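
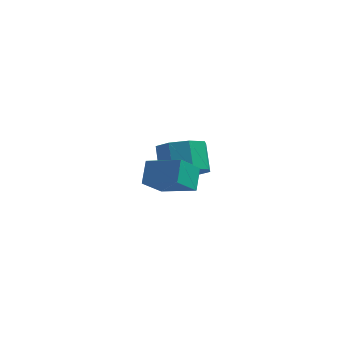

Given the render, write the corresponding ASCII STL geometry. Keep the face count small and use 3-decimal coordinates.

solid 
facet normal 0.240 -0.655 -0.716
outer loop
vertex 3.309 0.892 -0.536
vertex 2.844 1.545 -1.289
vertex 3.853 1.447 -0.861
endloop
endfacet
facet normal 0.725 -0.370 0.581
outer loop
vertex 3.309 0.892 -0.536
vertex 3.853 1.447 -0.861
vertex 2.961 1.842 0.502
endloop
endfacet
facet normal 0.725 -0.370 0.581
outer loop
vertex 2.961 1.842 0.502
vertex 3.853 1.447 -0.861
vertex 3.504 2.397 0.178
endloop
endfacet
facet normal -0.241 0.654 0.717
outer loop
vertex 2.961 1.842 0.502
vertex 3.504 2.397 0.178
vertex 2.496 2.495 -0.251
endloop
endfacet
facet normal 0.240 -0.655 -0.717
outer loop
vertex 3.853 1.447 -0.861
vertex 2.844 1.545 -1.289
vertex 3.805 2.06 -1.437
endloop
endfacet
facet normal 0.969 0.205 0.138
outer loop
vertex 3.853 1.447 -0.861
vertex 3.805 2.06 -1.437
vertex 3.504 2.397 0.178
endloop
endfacet
facet normal 0.969 0.204 0.138
outer loop
vertex 3.504 2.397 0.178
vertex 3.805 2.06 -1.437
vertex 3.457 3.009 -0.398
endloop
endfacet
facet normal -0.241 0.655 0.716
outer loop
vertex 3.504 2.397 0.178
vertex 3.457 3.009 -0.398
vertex 2.496 2.495 -0.251
endloop
endfacet
facet normal 0.241 -0.655 -0.717
outer loop
vertex 3.805 2.06 -1.437
vertex 2.844 1.545 -1.289
vertex 3.195 2.371 -1.926
endloop
endfacet
facet normal 0.645 0.659 -0.386
outer loop
vertex 3.805 2.06 -1.437
vertex 3.195 2.371 -1.926
vertex 3.457 3.009 -0.398
endloop
endfacet
facet normal 0.645 0.660 -0.386
outer loop
vertex 3.457 3.009 -0.398
vertex 3.195 2.371 -1.926
vertex 2.846 3.32 -0.887
endloop
endfacet
facet normal -0.240 0.655 0.717
outer loop
vertex 3.457 3.009 -0.398
vertex 2.846 3.32 -0.887
vertex 2.496 2.495 -0.251
endloop
endfacet
facet normal 0.241 -0.655 -0.716
outer loop
vertex 3.195 2.371 -1.926
vertex 2.844 1.545 -1.289
vertex 2.379 2.198 -2.042
endloop
endfacet
facet normal -0.057 0.728 -0.684
outer loop
vertex 3.195 2.371 -1.926
vertex 2.379 2.198 -2.042
vertex 2.846 3.32 -0.887
endloop
endfacet
facet normal -0.055 0.727 -0.684
outer loop
vertex 2.846 3.32 -0.887
vertex 2.379 2.198 -2.042
vertex 2.031 3.148 -1.004
endloop
endfacet
facet normal -0.241 0.655 0.717
outer loop
vertex 2.846 3.32 -0.887
vertex 2.031 3.148 -1.004
vertex 2.496 2.495 -0.251
endloop
endfacet
facet normal 0.241 -0.654 -0.717
outer loop
vertex 2.379 2.198 -2.042
vertex 2.844 1.545 -1.289
vertex 1.836 1.643 -1.718
endloop
endfacet
facet normal -0.725 0.370 -0.581
outer loop
vertex 2.379 2.198 -2.042
vertex 1.836 1.643 -1.718
vertex 2.031 3.148 -1.004
endloop
endfacet
facet normal -0.725 0.370 -0.582
outer loop
vertex 2.031 3.148 -1.004
vertex 1.836 1.643 -1.718
vertex 1.487 2.593 -0.679
endloop
endfacet
facet normal -0.240 0.655 0.716
outer loop
vertex 2.031 3.148 -1.004
vertex 1.487 2.593 -0.679
vertex 2.496 2.495 -0.251
endloop
endfacet
facet normal 0.241 -0.655 -0.716
outer loop
vertex 1.836 1.643 -1.718
vertex 2.844 1.545 -1.289
vertex 1.883 1.031 -1.142
endloop
endfacet
facet normal -0.969 -0.205 -0.138
outer loop
vertex 1.836 1.643 -1.718
vertex 1.883 1.031 -1.142
vertex 1.487 2.593 -0.679
endloop
endfacet
facet normal -0.969 -0.205 -0.137
outer loop
vertex 1.487 2.593 -0.679
vertex 1.883 1.031 -1.142
vertex 1.535 1.98 -0.103
endloop
endfacet
facet normal -0.240 0.655 0.717
outer loop
vertex 1.487 2.593 -0.679
vertex 1.535 1.98 -0.103
vertex 2.496 2.495 -0.251
endloop
endfacet
facet normal 0.240 -0.655 -0.717
outer loop
vertex 1.883 1.031 -1.142
vertex 2.844 1.545 -1.289
vertex 2.494 0.72 -0.653
endloop
endfacet
facet normal -0.645 -0.659 0.386
outer loop
vertex 1.883 1.031 -1.142
vertex 2.494 0.72 -0.653
vertex 1.535 1.98 -0.103
endloop
endfacet
facet normal -0.645 -0.659 0.386
outer loop
vertex 1.535 1.98 -0.103
vertex 2.494 0.72 -0.653
vertex 2.145 1.669 0.386
endloop
endfacet
facet normal -0.241 0.655 0.717
outer loop
vertex 1.535 1.98 -0.103
vertex 2.145 1.669 0.386
vertex 2.496 2.495 -0.251
endloop
endfacet
facet normal 0.241 -0.655 -0.717
outer loop
vertex 2.494 0.72 -0.653
vertex 2.844 1.545 -1.289
vertex 3.309 0.892 -0.536
endloop
endfacet
facet normal 0.055 -0.728 0.683
outer loop
vertex 2.494 0.72 -0.653
vertex 3.309 0.892 -0.536
vertex 2.145 1.669 0.386
endloop
endfacet
facet normal 0.057 -0.727 0.684
outer loop
vertex 2.145 1.669 0.386
vertex 3.309 0.892 -0.536
vertex 2.961 1.842 0.502
endloop
endfacet
facet normal -0.241 0.655 0.716
outer loop
vertex 2.145 1.669 0.386
vertex 2.961 1.842 0.502
vertex 2.496 2.495 -0.251
endloop
endfacet
facet normal -0.903 0.269 -0.335
outer loop
vertex 1.99 -2.103 1.751
vertex 2.583 -1.287 0.81
vertex 2.006 -2.954 1.024
endloop
endfacet
facet normal -0.430 -0.591 0.683
outer loop
vertex 3.477 -3.393 1.57
vertex 1.99 -2.103 1.751
vertex 2.006 -2.954 1.024
endloop
endfacet
facet normal -0.903 0.270 -0.335
outer loop
vertex 2.006 -2.954 1.024
vertex 2.583 -1.287 0.81
vertex 2.599 -2.138 0.082
endloop
endfacet
facet normal 0.014 -0.760 -0.650
outer loop
vertex 2.599 -2.138 0.082
vertex 3.477 -3.393 1.57
vertex 2.006 -2.954 1.024
endloop
endfacet
facet normal -0.014 0.760 0.650
outer loop
vertex 1.99 -2.103 1.751
vertex 4.054 -1.726 1.356
vertex 2.583 -1.287 0.81
endloop
endfacet
facet normal -0.430 -0.592 0.682
outer loop
vertex 3.461 -2.542 2.298
vertex 1.99 -2.103 1.751
vertex 3.477 -3.393 1.57
endloop
endfacet
facet normal -0.015 0.760 0.649
outer loop
vertex 3.461 -2.542 2.298
vertex 4.054 -1.726 1.356
vertex 1.99 -2.103 1.751
endloop
endfacet
facet normal 0.430 0.592 -0.682
outer loop
vertex 2.583 -1.287 0.81
vertex 4.054 -1.726 1.356
vertex 2.599 -2.138 0.082
endloop
endfacet
facet normal 0.015 -0.760 -0.650
outer loop
vertex 4.07 -2.577 0.629
vertex 3.477 -3.393 1.57
vertex 2.599 -2.138 0.082
endloop
endfacet
facet normal 0.430 0.591 -0.682
outer loop
vertex 2.599 -2.138 0.082
vertex 4.054 -1.726 1.356
vertex 4.07 -2.577 0.629
endloop
endfacet
facet normal 0.903 -0.270 0.335
outer loop
vertex 4.07 -2.577 0.629
vertex 3.461 -2.542 2.298
vertex 3.477 -3.393 1.57
endloop
endfacet
facet normal 0.903 -0.269 0.335
outer loop
vertex 4.054 -1.726 1.356
vertex 3.461 -2.542 2.298
vertex 4.07 -2.577 0.629
endloop
endfacet

endsolid


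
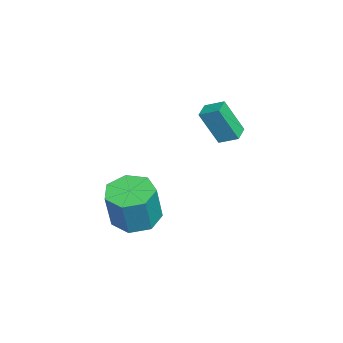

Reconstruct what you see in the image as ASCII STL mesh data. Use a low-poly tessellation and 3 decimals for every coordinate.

solid 
facet normal -0.292 0.091 -0.952
outer loop
vertex 1.779 -3.423 -2.801
vertex 0.844 -3.238 -2.496
vertex 1.587 -2.588 -2.662
endloop
endfacet
facet normal 0.931 0.257 -0.261
outer loop
vertex 1.779 -3.423 -2.801
vertex 1.587 -2.588 -2.662
vertex 2.31 -3.588 -1.068
endloop
endfacet
facet normal 0.931 0.257 -0.261
outer loop
vertex 2.31 -3.588 -1.068
vertex 1.587 -2.588 -2.662
vertex 2.118 -2.753 -0.929
endloop
endfacet
facet normal 0.292 -0.091 0.952
outer loop
vertex 2.31 -3.588 -1.068
vertex 2.118 -2.753 -0.929
vertex 1.376 -3.402 -0.764
endloop
endfacet
facet normal -0.292 0.090 -0.952
outer loop
vertex 1.587 -2.588 -2.662
vertex 0.844 -3.238 -2.496
vertex 0.836 -2.242 -2.399
endloop
endfacet
facet normal 0.407 0.913 -0.038
outer loop
vertex 1.587 -2.588 -2.662
vertex 0.836 -2.242 -2.399
vertex 2.118 -2.753 -0.929
endloop
endfacet
facet normal 0.407 0.913 -0.038
outer loop
vertex 2.118 -2.753 -0.929
vertex 0.836 -2.242 -2.399
vertex 1.367 -2.407 -0.666
endloop
endfacet
facet normal 0.291 -0.091 0.952
outer loop
vertex 2.118 -2.753 -0.929
vertex 1.367 -2.407 -0.666
vertex 1.376 -3.402 -0.764
endloop
endfacet
facet normal -0.292 0.090 -0.952
outer loop
vertex 0.836 -2.242 -2.399
vertex 0.844 -3.238 -2.496
vertex 0.091 -2.646 -2.209
endloop
endfacet
facet normal -0.423 0.881 0.213
outer loop
vertex 0.836 -2.242 -2.399
vertex 0.091 -2.646 -2.209
vertex 1.367 -2.407 -0.666
endloop
endfacet
facet normal -0.423 0.881 0.213
outer loop
vertex 1.367 -2.407 -0.666
vertex 0.091 -2.646 -2.209
vertex 0.622 -2.811 -0.476
endloop
endfacet
facet normal 0.292 -0.091 0.952
outer loop
vertex 1.367 -2.407 -0.666
vertex 0.622 -2.811 -0.476
vertex 1.376 -3.402 -0.764
endloop
endfacet
facet normal -0.291 0.091 -0.952
outer loop
vertex 0.091 -2.646 -2.209
vertex 0.844 -3.238 -2.496
vertex -0.086 -3.495 -2.236
endloop
endfacet
facet normal -0.935 0.185 0.304
outer loop
vertex 0.091 -2.646 -2.209
vertex -0.086 -3.495 -2.236
vertex 0.622 -2.811 -0.476
endloop
endfacet
facet normal -0.935 0.185 0.304
outer loop
vertex 0.622 -2.811 -0.476
vertex -0.086 -3.495 -2.236
vertex 0.445 -3.66 -0.503
endloop
endfacet
facet normal 0.292 -0.091 0.952
outer loop
vertex 0.622 -2.811 -0.476
vertex 0.445 -3.66 -0.503
vertex 1.376 -3.402 -0.764
endloop
endfacet
facet normal -0.291 0.091 -0.952
outer loop
vertex -0.086 -3.495 -2.236
vertex 0.844 -3.238 -2.496
vertex 0.437 -4.15 -2.459
endloop
endfacet
facet normal -0.742 -0.649 0.166
outer loop
vertex -0.086 -3.495 -2.236
vertex 0.437 -4.15 -2.459
vertex 0.445 -3.66 -0.503
endloop
endfacet
facet normal -0.742 -0.650 0.166
outer loop
vertex 0.445 -3.66 -0.503
vertex 0.437 -4.15 -2.459
vertex 0.969 -4.315 -0.726
endloop
endfacet
facet normal 0.292 -0.091 0.952
outer loop
vertex 0.445 -3.66 -0.503
vertex 0.969 -4.315 -0.726
vertex 1.376 -3.402 -0.764
endloop
endfacet
facet normal -0.291 0.091 -0.952
outer loop
vertex 0.437 -4.15 -2.459
vertex 0.844 -3.238 -2.496
vertex 1.267 -4.118 -2.71
endloop
endfacet
facet normal 0.009 -0.995 -0.097
outer loop
vertex 0.437 -4.15 -2.459
vertex 1.267 -4.118 -2.71
vertex 0.969 -4.315 -0.726
endloop
endfacet
facet normal 0.009 -0.995 -0.097
outer loop
vertex 0.969 -4.315 -0.726
vertex 1.267 -4.118 -2.71
vertex 1.799 -4.283 -0.977
endloop
endfacet
facet normal 0.291 -0.090 0.952
outer loop
vertex 0.969 -4.315 -0.726
vertex 1.799 -4.283 -0.977
vertex 1.376 -3.402 -0.764
endloop
endfacet
facet normal -0.293 0.091 -0.952
outer loop
vertex 1.267 -4.118 -2.71
vertex 0.844 -3.238 -2.496
vertex 1.779 -3.423 -2.801
endloop
endfacet
facet normal 0.753 -0.592 -0.287
outer loop
vertex 1.267 -4.118 -2.71
vertex 1.779 -3.423 -2.801
vertex 1.799 -4.283 -0.977
endloop
endfacet
facet normal 0.753 -0.592 -0.287
outer loop
vertex 1.799 -4.283 -0.977
vertex 1.779 -3.423 -2.801
vertex 2.31 -3.588 -1.068
endloop
endfacet
facet normal 0.292 -0.090 0.952
outer loop
vertex 1.799 -4.283 -0.977
vertex 2.31 -3.588 -1.068
vertex 1.376 -3.402 -0.764
endloop
endfacet
facet normal -0.968 0.218 0.126
outer loop
vertex -4.031 -1.044 0.866
vertex -3.8 -0.249 1.266
vertex -4.055 -0.256 -0.686
endloop
endfacet
facet normal -0.251 -0.865 -0.435
outer loop
vertex -3.28 -0.431 -0.786
vertex -4.031 -1.044 0.866
vertex -4.055 -0.256 -0.686
endloop
endfacet
facet normal -0.968 0.219 0.126
outer loop
vertex -4.055 -0.256 -0.686
vertex -3.8 -0.249 1.266
vertex -3.823 0.539 -0.285
endloop
endfacet
facet normal -0.013 0.453 -0.891
outer loop
vertex -3.823 0.539 -0.285
vertex -3.28 -0.431 -0.786
vertex -4.055 -0.256 -0.686
endloop
endfacet
facet normal 0.013 -0.452 0.892
outer loop
vertex -4.031 -1.044 0.866
vertex -3.025 -0.424 1.166
vertex -3.8 -0.249 1.266
endloop
endfacet
facet normal -0.252 -0.864 -0.435
outer loop
vertex -3.257 -1.219 0.765
vertex -4.031 -1.044 0.866
vertex -3.28 -0.431 -0.786
endloop
endfacet
facet normal 0.014 -0.454 0.891
outer loop
vertex -3.257 -1.219 0.765
vertex -3.025 -0.424 1.166
vertex -4.031 -1.044 0.866
endloop
endfacet
facet normal 0.251 0.864 0.435
outer loop
vertex -3.8 -0.249 1.266
vertex -3.025 -0.424 1.166
vertex -3.823 0.539 -0.285
endloop
endfacet
facet normal -0.014 0.453 -0.892
outer loop
vertex -3.049 0.364 -0.386
vertex -3.28 -0.431 -0.786
vertex -3.823 0.539 -0.285
endloop
endfacet
facet normal 0.252 0.864 0.435
outer loop
vertex -3.823 0.539 -0.285
vertex -3.025 -0.424 1.166
vertex -3.049 0.364 -0.386
endloop
endfacet
facet normal 0.968 -0.218 -0.125
outer loop
vertex -3.049 0.364 -0.386
vertex -3.257 -1.219 0.765
vertex -3.28 -0.431 -0.786
endloop
endfacet
facet normal 0.968 -0.219 -0.126
outer loop
vertex -3.025 -0.424 1.166
vertex -3.257 -1.219 0.765
vertex -3.049 0.364 -0.386
endloop
endfacet

endsolid


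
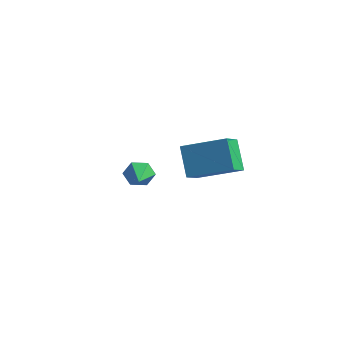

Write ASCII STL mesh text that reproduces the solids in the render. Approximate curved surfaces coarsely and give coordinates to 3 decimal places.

solid 
facet normal -0.851 -0.389 -0.354
outer loop
vertex 0.025 -4.418 1.709
vertex -0.117 -3.635 1.19
vertex 0.63 -4.912 0.797
endloop
endfacet
facet normal 0.150 -0.824 0.546
outer loop
vertex 1.957 -4.305 1.35
vertex 0.025 -4.418 1.709
vertex 0.63 -4.912 0.797
endloop
endfacet
facet normal -0.851 -0.388 -0.355
outer loop
vertex 0.63 -4.912 0.797
vertex -0.117 -3.635 1.19
vertex 0.488 -4.128 0.279
endloop
endfacet
facet normal 0.504 -0.411 -0.760
outer loop
vertex 0.488 -4.128 0.279
vertex 1.957 -4.305 1.35
vertex 0.63 -4.912 0.797
endloop
endfacet
facet normal -0.505 0.412 0.759
outer loop
vertex 0.025 -4.418 1.709
vertex 1.21 -3.028 1.743
vertex -0.117 -3.635 1.19
endloop
endfacet
facet normal 0.150 -0.825 0.546
outer loop
vertex 1.352 -3.812 2.261
vertex 0.025 -4.418 1.709
vertex 1.957 -4.305 1.35
endloop
endfacet
facet normal -0.504 0.411 0.760
outer loop
vertex 1.352 -3.812 2.261
vertex 1.21 -3.028 1.743
vertex 0.025 -4.418 1.709
endloop
endfacet
facet normal -0.150 0.825 -0.546
outer loop
vertex -0.117 -3.635 1.19
vertex 1.21 -3.028 1.743
vertex 0.488 -4.128 0.279
endloop
endfacet
facet normal 0.504 -0.412 -0.759
outer loop
vertex 1.815 -3.522 0.831
vertex 1.957 -4.305 1.35
vertex 0.488 -4.128 0.279
endloop
endfacet
facet normal -0.149 0.824 -0.546
outer loop
vertex 0.488 -4.128 0.279
vertex 1.21 -3.028 1.743
vertex 1.815 -3.522 0.831
endloop
endfacet
facet normal 0.850 0.389 0.354
outer loop
vertex 1.815 -3.522 0.831
vertex 1.352 -3.812 2.261
vertex 1.957 -4.305 1.35
endloop
endfacet
facet normal 0.851 0.388 0.354
outer loop
vertex 1.21 -3.028 1.743
vertex 1.352 -3.812 2.261
vertex 1.815 -3.522 0.831
endloop
endfacet
facet normal -0.576 0.769 -0.277
outer loop
vertex -2.64 -2.605 -2.201
vertex -2.923 -2.648 -1.732
vertex -2.479 -2.324 -1.756
endloop
endfacet
facet normal 0.936 0.022 -0.352
outer loop
vertex -2.64 -2.605 -2.201
vertex -2.479 -2.324 -1.756
vertex -2.337 -3.432 -1.448
endloop
endfacet
facet normal -0.576 0.769 -0.278
outer loop
vertex -2.479 -2.324 -1.756
vertex -2.923 -2.648 -1.732
vertex -2.763 -2.367 -1.287
endloop
endfacet
facet normal 0.818 0.249 0.518
outer loop
vertex -2.479 -2.324 -1.756
vertex -2.763 -2.367 -1.287
vertex -2.337 -3.432 -1.448
endloop
endfacet
facet normal -0.575 0.769 -0.279
outer loop
vertex -2.763 -2.367 -1.287
vertex -2.923 -2.648 -1.732
vertex -3.207 -2.69 -1.262
endloop
endfacet
facet normal 0.127 -0.098 0.987
outer loop
vertex -2.763 -2.367 -1.287
vertex -3.207 -2.69 -1.262
vertex -2.337 -3.432 -1.448
endloop
endfacet
facet normal -0.574 0.770 -0.278
outer loop
vertex -3.207 -2.69 -1.262
vertex -2.923 -2.648 -1.732
vertex -3.368 -2.971 -1.707
endloop
endfacet
facet normal -0.449 -0.673 0.588
outer loop
vertex -3.207 -2.69 -1.262
vertex -3.368 -2.971 -1.707
vertex -2.337 -3.432 -1.448
endloop
endfacet
facet normal -0.575 0.770 -0.277
outer loop
vertex -3.368 -2.971 -1.707
vertex -2.923 -2.648 -1.732
vertex -3.084 -2.928 -2.177
endloop
endfacet
facet normal -0.331 -0.900 -0.283
outer loop
vertex -3.368 -2.971 -1.707
vertex -3.084 -2.928 -2.177
vertex -2.337 -3.432 -1.448
endloop
endfacet
facet normal -0.575 0.770 -0.276
outer loop
vertex -3.084 -2.928 -2.177
vertex -2.923 -2.648 -1.732
vertex -2.64 -2.605 -2.201
endloop
endfacet
facet normal 0.361 -0.552 -0.752
outer loop
vertex -3.084 -2.928 -2.177
vertex -2.64 -2.605 -2.201
vertex -2.337 -3.432 -1.448
endloop
endfacet

endsolid


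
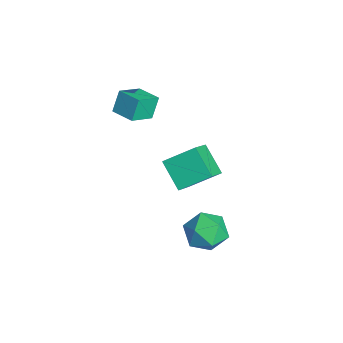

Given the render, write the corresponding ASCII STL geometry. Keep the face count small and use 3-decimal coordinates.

solid 
facet normal -0.832 -0.550 -0.081
outer loop
vertex -3.106 0.377 4.325
vertex -3.802 1.531 3.643
vertex -2.703 -0.062 3.169
endloop
endfacet
facet normal 0.461 -0.764 0.451
outer loop
vertex -1.598 0.669 3.277
vertex -3.106 0.377 4.325
vertex -2.703 -0.062 3.169
endloop
endfacet
facet normal -0.831 -0.550 -0.080
outer loop
vertex -2.703 -0.062 3.169
vertex -3.802 1.531 3.643
vertex -3.4 1.092 2.488
endloop
endfacet
facet normal 0.310 -0.337 -0.889
outer loop
vertex -3.4 1.092 2.488
vertex -1.598 0.669 3.277
vertex -2.703 -0.062 3.169
endloop
endfacet
facet normal -0.310 0.338 0.889
outer loop
vertex -3.106 0.377 4.325
vertex -2.697 2.262 3.751
vertex -3.802 1.531 3.643
endloop
endfacet
facet normal 0.461 -0.764 0.451
outer loop
vertex -2.0 1.108 4.432
vertex -3.106 0.377 4.325
vertex -1.598 0.669 3.277
endloop
endfacet
facet normal -0.309 0.338 0.889
outer loop
vertex -2.0 1.108 4.432
vertex -2.697 2.262 3.751
vertex -3.106 0.377 4.325
endloop
endfacet
facet normal -0.461 0.764 -0.451
outer loop
vertex -3.802 1.531 3.643
vertex -2.697 2.262 3.751
vertex -3.4 1.092 2.488
endloop
endfacet
facet normal 0.310 -0.338 -0.889
outer loop
vertex -2.294 1.823 2.595
vertex -1.598 0.669 3.277
vertex -3.4 1.092 2.488
endloop
endfacet
facet normal -0.461 0.764 -0.451
outer loop
vertex -3.4 1.092 2.488
vertex -2.697 2.262 3.751
vertex -2.294 1.823 2.595
endloop
endfacet
facet normal 0.832 0.549 0.081
outer loop
vertex -2.294 1.823 2.595
vertex -2.0 1.108 4.432
vertex -1.598 0.669 3.277
endloop
endfacet
facet normal 0.831 0.550 0.081
outer loop
vertex -2.697 2.262 3.751
vertex -2.0 1.108 4.432
vertex -2.294 1.823 2.595
endloop
endfacet
facet normal 0.160 0.897 0.412
outer loop
vertex 3.659 4.258 -1.703
vertex 2.617 4.165 -1.096
vertex 3.643 3.756 -0.603
endloop
endfacet
facet normal 0.778 0.568 0.270
outer loop
vertex 3.659 4.258 -1.703
vertex 3.643 3.756 -0.603
vertex 4.309 3.263 -1.483
endloop
endfacet
facet normal 0.797 0.426 -0.429
outer loop
vertex 3.659 4.258 -1.703
vertex 4.309 3.263 -1.483
vertex 3.696 3.367 -2.519
endloop
endfacet
facet normal 0.191 0.667 -0.720
outer loop
vertex 3.659 4.258 -1.703
vertex 3.696 3.367 -2.519
vertex 2.65 3.925 -2.28
endloop
endfacet
facet normal -0.202 0.959 -0.200
outer loop
vertex 3.659 4.258 -1.703
vertex 2.65 3.925 -2.28
vertex 2.617 4.165 -1.096
endloop
endfacet
facet normal 0.782 -0.053 0.621
outer loop
vertex 4.309 3.263 -1.483
vertex 3.643 3.756 -0.603
vertex 3.67 2.555 -0.74
endloop
endfacet
facet normal -0.217 0.479 0.850
outer loop
vertex 3.643 3.756 -0.603
vertex 2.617 4.165 -1.096
vertex 2.624 3.113 -0.501
endloop
endfacet
facet normal -0.804 0.579 -0.140
outer loop
vertex 2.617 4.165 -1.096
vertex 2.65 3.925 -2.28
vertex 2.011 3.217 -1.537
endloop
endfacet
facet normal -0.166 0.108 -0.980
outer loop
vertex 2.65 3.925 -2.28
vertex 3.696 3.367 -2.519
vertex 2.677 2.724 -2.417
endloop
endfacet
facet normal 0.813 -0.283 -0.509
outer loop
vertex 3.696 3.367 -2.519
vertex 4.309 3.263 -1.483
vertex 3.703 2.315 -1.924
endloop
endfacet
facet normal -0.191 -0.667 0.720
outer loop
vertex 2.661 2.222 -1.317
vertex 3.67 2.555 -0.74
vertex 2.624 3.113 -0.501
endloop
endfacet
facet normal -0.797 -0.426 0.429
outer loop
vertex 2.661 2.222 -1.317
vertex 2.624 3.113 -0.501
vertex 2.011 3.217 -1.537
endloop
endfacet
facet normal -0.778 -0.568 -0.270
outer loop
vertex 2.661 2.222 -1.317
vertex 2.011 3.217 -1.537
vertex 2.677 2.724 -2.417
endloop
endfacet
facet normal -0.160 -0.897 -0.412
outer loop
vertex 2.661 2.222 -1.317
vertex 2.677 2.724 -2.417
vertex 3.703 2.315 -1.924
endloop
endfacet
facet normal 0.202 -0.959 0.200
outer loop
vertex 2.661 2.222 -1.317
vertex 3.703 2.315 -1.924
vertex 3.67 2.555 -0.74
endloop
endfacet
facet normal 0.166 -0.108 0.980
outer loop
vertex 2.624 3.113 -0.501
vertex 3.67 2.555 -0.74
vertex 3.643 3.756 -0.603
endloop
endfacet
facet normal -0.813 0.283 0.509
outer loop
vertex 2.011 3.217 -1.537
vertex 2.624 3.113 -0.501
vertex 2.617 4.165 -1.096
endloop
endfacet
facet normal -0.782 0.053 -0.621
outer loop
vertex 2.677 2.724 -2.417
vertex 2.011 3.217 -1.537
vertex 2.65 3.925 -2.28
endloop
endfacet
facet normal 0.217 -0.479 -0.850
outer loop
vertex 3.703 2.315 -1.924
vertex 2.677 2.724 -2.417
vertex 3.696 3.367 -2.519
endloop
endfacet
facet normal 0.804 -0.579 0.140
outer loop
vertex 3.67 2.555 -0.74
vertex 3.703 2.315 -1.924
vertex 4.309 3.263 -1.483
endloop
endfacet
facet normal -0.740 -0.272 0.615
outer loop
vertex -0.892 2.012 0.38
vertex -0.684 3.624 1.344
vertex -2.118 2.835 -0.733
endloop
endfacet
facet normal -0.110 -0.853 -0.510
outer loop
vertex -0.756 3.336 -1.864
vertex -0.892 2.012 0.38
vertex -2.118 2.835 -0.733
endloop
endfacet
facet normal -0.740 -0.272 0.615
outer loop
vertex -2.118 2.835 -0.733
vertex -0.684 3.624 1.344
vertex -1.911 4.448 0.231
endloop
endfacet
facet normal -0.663 0.445 -0.602
outer loop
vertex -1.911 4.448 0.231
vertex -0.756 3.336 -1.864
vertex -2.118 2.835 -0.733
endloop
endfacet
facet normal 0.663 -0.445 0.601
outer loop
vertex -0.892 2.012 0.38
vertex 0.678 4.125 0.213
vertex -0.684 3.624 1.344
endloop
endfacet
facet normal -0.110 -0.853 -0.510
outer loop
vertex 0.471 2.512 -0.751
vertex -0.892 2.012 0.38
vertex -0.756 3.336 -1.864
endloop
endfacet
facet normal 0.663 -0.445 0.602
outer loop
vertex 0.471 2.512 -0.751
vertex 0.678 4.125 0.213
vertex -0.892 2.012 0.38
endloop
endfacet
facet normal 0.110 0.853 0.510
outer loop
vertex -0.684 3.624 1.344
vertex 0.678 4.125 0.213
vertex -1.911 4.448 0.231
endloop
endfacet
facet normal -0.663 0.445 -0.602
outer loop
vertex -0.548 4.948 -0.9
vertex -0.756 3.336 -1.864
vertex -1.911 4.448 0.231
endloop
endfacet
facet normal 0.110 0.853 0.510
outer loop
vertex -1.911 4.448 0.231
vertex 0.678 4.125 0.213
vertex -0.548 4.948 -0.9
endloop
endfacet
facet normal 0.740 0.272 -0.615
outer loop
vertex -0.548 4.948 -0.9
vertex 0.471 2.512 -0.751
vertex -0.756 3.336 -1.864
endloop
endfacet
facet normal 0.741 0.272 -0.614
outer loop
vertex 0.678 4.125 0.213
vertex 0.471 2.512 -0.751
vertex -0.548 4.948 -0.9
endloop
endfacet

endsolid


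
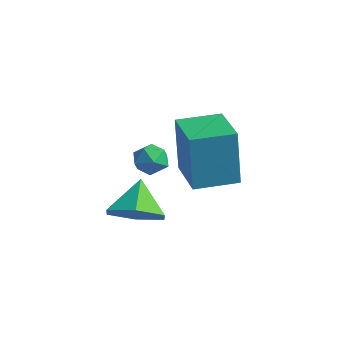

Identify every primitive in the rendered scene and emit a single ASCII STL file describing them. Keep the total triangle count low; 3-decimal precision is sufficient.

solid 
facet normal -0.521 -0.853 -0.026
outer loop
vertex 1.215 0.193 2.488
vertex -0.307 1.13 2.276
vertex 1.459 0.108 0.364
endloop
endfacet
facet normal 0.846 -0.520 0.118
outer loop
vertex 2.267 1.43 0.404
vertex 1.215 0.193 2.488
vertex 1.459 0.108 0.364
endloop
endfacet
facet normal -0.521 -0.853 -0.026
outer loop
vertex 1.459 0.108 0.364
vertex -0.307 1.13 2.276
vertex -0.063 1.045 0.152
endloop
endfacet
facet normal 0.114 -0.040 -0.993
outer loop
vertex -0.063 1.045 0.152
vertex 2.267 1.43 0.404
vertex 1.459 0.108 0.364
endloop
endfacet
facet normal -0.114 0.040 0.993
outer loop
vertex 1.215 0.193 2.488
vertex 0.501 2.452 2.316
vertex -0.307 1.13 2.276
endloop
endfacet
facet normal 0.846 -0.520 0.118
outer loop
vertex 2.023 1.515 2.528
vertex 1.215 0.193 2.488
vertex 2.267 1.43 0.404
endloop
endfacet
facet normal -0.114 0.040 0.993
outer loop
vertex 2.023 1.515 2.528
vertex 0.501 2.452 2.316
vertex 1.215 0.193 2.488
endloop
endfacet
facet normal -0.846 0.520 -0.118
outer loop
vertex -0.307 1.13 2.276
vertex 0.501 2.452 2.316
vertex -0.063 1.045 0.152
endloop
endfacet
facet normal 0.114 -0.040 -0.993
outer loop
vertex 0.745 2.367 0.192
vertex 2.267 1.43 0.404
vertex -0.063 1.045 0.152
endloop
endfacet
facet normal -0.846 0.520 -0.118
outer loop
vertex -0.063 1.045 0.152
vertex 0.501 2.452 2.316
vertex 0.745 2.367 0.192
endloop
endfacet
facet normal 0.521 0.853 0.026
outer loop
vertex 0.745 2.367 0.192
vertex 2.023 1.515 2.528
vertex 2.267 1.43 0.404
endloop
endfacet
facet normal 0.521 0.853 0.026
outer loop
vertex 0.501 2.452 2.316
vertex 2.023 1.515 2.528
vertex 0.745 2.367 0.192
endloop
endfacet
facet normal 0.424 -0.595 -0.683
outer loop
vertex 1.482 -2.419 0.742
vertex 0.974 -1.924 -0.005
vertex 1.906 -1.597 0.289
endloop
endfacet
facet normal 0.451 0.241 0.860
outer loop
vertex 1.482 -2.419 0.742
vertex 1.906 -1.597 0.289
vertex 0.386 -1.096 0.945
endloop
endfacet
facet normal 0.424 -0.595 -0.683
outer loop
vertex 1.906 -1.597 0.289
vertex 0.974 -1.924 -0.005
vertex 1.398 -1.102 -0.458
endloop
endfacet
facet normal 0.411 0.863 0.293
outer loop
vertex 1.906 -1.597 0.289
vertex 1.398 -1.102 -0.458
vertex 0.386 -1.096 0.945
endloop
endfacet
facet normal 0.423 -0.595 -0.684
outer loop
vertex 1.398 -1.102 -0.458
vertex 0.974 -1.924 -0.005
vertex 0.466 -1.428 -0.751
endloop
endfacet
facet normal -0.268 0.943 -0.197
outer loop
vertex 1.398 -1.102 -0.458
vertex 0.466 -1.428 -0.751
vertex 0.386 -1.096 0.945
endloop
endfacet
facet normal 0.423 -0.595 -0.684
outer loop
vertex 0.466 -1.428 -0.751
vertex 0.974 -1.924 -0.005
vertex 0.042 -2.25 -0.298
endloop
endfacet
facet normal -0.908 0.401 -0.121
outer loop
vertex 0.466 -1.428 -0.751
vertex 0.042 -2.25 -0.298
vertex 0.386 -1.096 0.945
endloop
endfacet
facet normal 0.423 -0.595 -0.683
outer loop
vertex 0.042 -2.25 -0.298
vertex 0.974 -1.924 -0.005
vertex 0.55 -2.746 0.449
endloop
endfacet
facet normal -0.868 -0.220 0.445
outer loop
vertex 0.042 -2.25 -0.298
vertex 0.55 -2.746 0.449
vertex 0.386 -1.096 0.945
endloop
endfacet
facet normal 0.424 -0.595 -0.683
outer loop
vertex 0.55 -2.746 0.449
vertex 0.974 -1.924 -0.005
vertex 1.482 -2.419 0.742
endloop
endfacet
facet normal -0.189 -0.300 0.935
outer loop
vertex 0.55 -2.746 0.449
vertex 1.482 -2.419 0.742
vertex 0.386 -1.096 0.945
endloop
endfacet
facet normal -0.070 0.284 0.956
outer loop
vertex 1.277 -1.507 3.191
vertex 1.495 -2.07 3.374
vertex 1.898 -1.597 3.263
endloop
endfacet
facet normal 0.060 0.844 0.534
outer loop
vertex 1.277 -1.507 3.191
vertex 1.898 -1.597 3.263
vertex 1.681 -1.269 2.769
endloop
endfacet
facet normal -0.466 0.883 0.052
outer loop
vertex 1.277 -1.507 3.191
vertex 1.681 -1.269 2.769
vertex 1.146 -1.54 2.575
endloop
endfacet
facet normal -0.921 0.348 0.177
outer loop
vertex 1.277 -1.507 3.191
vertex 1.146 -1.54 2.575
vertex 1.031 -2.035 2.949
endloop
endfacet
facet normal -0.676 -0.022 0.736
outer loop
vertex 1.277 -1.507 3.191
vertex 1.031 -2.035 2.949
vertex 1.495 -2.07 3.374
endloop
endfacet
facet normal 0.670 0.719 0.183
outer loop
vertex 1.681 -1.269 2.769
vertex 1.898 -1.597 3.263
vertex 2.149 -1.685 2.691
endloop
endfacet
facet normal 0.459 -0.188 0.868
outer loop
vertex 1.898 -1.597 3.263
vertex 1.495 -2.07 3.374
vertex 2.034 -2.18 3.065
endloop
endfacet
facet normal -0.521 -0.682 0.513
outer loop
vertex 1.495 -2.07 3.374
vertex 1.031 -2.035 2.949
vertex 1.499 -2.451 2.871
endloop
endfacet
facet normal -0.917 -0.082 -0.390
outer loop
vertex 1.031 -2.035 2.949
vertex 1.146 -1.54 2.575
vertex 1.282 -2.123 2.377
endloop
endfacet
facet normal -0.181 0.783 -0.595
outer loop
vertex 1.146 -1.54 2.575
vertex 1.681 -1.269 2.769
vertex 1.685 -1.65 2.266
endloop
endfacet
facet normal 0.921 -0.348 -0.177
outer loop
vertex 1.903 -2.213 2.449
vertex 2.149 -1.685 2.691
vertex 2.034 -2.18 3.065
endloop
endfacet
facet normal 0.466 -0.883 -0.052
outer loop
vertex 1.903 -2.213 2.449
vertex 2.034 -2.18 3.065
vertex 1.499 -2.451 2.871
endloop
endfacet
facet normal -0.060 -0.844 -0.534
outer loop
vertex 1.903 -2.213 2.449
vertex 1.499 -2.451 2.871
vertex 1.282 -2.123 2.377
endloop
endfacet
facet normal 0.070 -0.284 -0.956
outer loop
vertex 1.903 -2.213 2.449
vertex 1.282 -2.123 2.377
vertex 1.685 -1.65 2.266
endloop
endfacet
facet normal 0.676 0.022 -0.736
outer loop
vertex 1.903 -2.213 2.449
vertex 1.685 -1.65 2.266
vertex 2.149 -1.685 2.691
endloop
endfacet
facet normal 0.917 0.082 0.390
outer loop
vertex 2.034 -2.18 3.065
vertex 2.149 -1.685 2.691
vertex 1.898 -1.597 3.263
endloop
endfacet
facet normal 0.181 -0.783 0.595
outer loop
vertex 1.499 -2.451 2.871
vertex 2.034 -2.18 3.065
vertex 1.495 -2.07 3.374
endloop
endfacet
facet normal -0.670 -0.719 -0.183
outer loop
vertex 1.282 -2.123 2.377
vertex 1.499 -2.451 2.871
vertex 1.031 -2.035 2.949
endloop
endfacet
facet normal -0.459 0.188 -0.868
outer loop
vertex 1.685 -1.65 2.266
vertex 1.282 -2.123 2.377
vertex 1.146 -1.54 2.575
endloop
endfacet
facet normal 0.521 0.682 -0.513
outer loop
vertex 2.149 -1.685 2.691
vertex 1.685 -1.65 2.266
vertex 1.681 -1.269 2.769
endloop
endfacet

endsolid


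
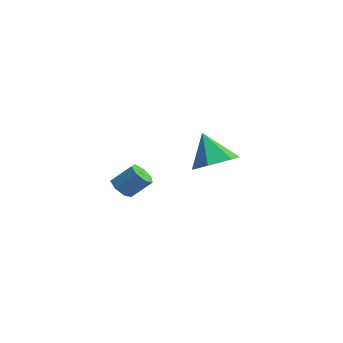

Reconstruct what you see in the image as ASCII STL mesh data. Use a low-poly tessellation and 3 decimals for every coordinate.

solid 
facet normal -0.428 -0.578 -0.695
outer loop
vertex 3.744 -3.528 1.154
vertex 3.414 -3.062 0.97
vertex 3.956 -3.235 0.78
endloop
endfacet
facet normal 0.806 -0.591 -0.006
outer loop
vertex 3.744 -3.528 1.154
vertex 3.956 -3.235 0.78
vertex 4.236 -2.865 1.953
endloop
endfacet
facet normal 0.807 -0.590 -0.006
outer loop
vertex 4.236 -2.865 1.953
vertex 3.956 -3.235 0.78
vertex 4.448 -2.571 1.579
endloop
endfacet
facet normal 0.429 0.576 0.696
outer loop
vertex 4.236 -2.865 1.953
vertex 4.448 -2.571 1.579
vertex 3.906 -2.398 1.77
endloop
endfacet
facet normal -0.428 -0.577 -0.696
outer loop
vertex 3.956 -3.235 0.78
vertex 3.414 -3.062 0.97
vertex 3.76 -2.811 0.549
endloop
endfacet
facet normal 0.822 0.072 -0.566
outer loop
vertex 3.956 -3.235 0.78
vertex 3.76 -2.811 0.549
vertex 4.448 -2.571 1.579
endloop
endfacet
facet normal 0.821 0.073 -0.566
outer loop
vertex 4.448 -2.571 1.579
vertex 3.76 -2.811 0.549
vertex 4.252 -2.148 1.349
endloop
endfacet
facet normal 0.429 0.577 0.695
outer loop
vertex 4.448 -2.571 1.579
vertex 4.252 -2.148 1.349
vertex 3.906 -2.398 1.77
endloop
endfacet
facet normal -0.428 -0.577 -0.696
outer loop
vertex 3.76 -2.811 0.549
vertex 3.414 -3.062 0.97
vertex 3.303 -2.576 0.635
endloop
endfacet
facet normal 0.219 0.681 -0.699
outer loop
vertex 3.76 -2.811 0.549
vertex 3.303 -2.576 0.635
vertex 4.252 -2.148 1.349
endloop
endfacet
facet normal 0.219 0.681 -0.699
outer loop
vertex 4.252 -2.148 1.349
vertex 3.303 -2.576 0.635
vertex 3.796 -1.913 1.435
endloop
endfacet
facet normal 0.429 0.577 0.695
outer loop
vertex 4.252 -2.148 1.349
vertex 3.796 -1.913 1.435
vertex 3.906 -2.398 1.77
endloop
endfacet
facet normal -0.429 -0.577 -0.695
outer loop
vertex 3.303 -2.576 0.635
vertex 3.414 -3.062 0.97
vertex 2.93 -2.707 0.974
endloop
endfacet
facet normal -0.550 0.777 -0.305
outer loop
vertex 3.303 -2.576 0.635
vertex 2.93 -2.707 0.974
vertex 3.796 -1.913 1.435
endloop
endfacet
facet normal -0.550 0.777 -0.305
outer loop
vertex 3.796 -1.913 1.435
vertex 2.93 -2.707 0.974
vertex 3.423 -2.044 1.774
endloop
endfacet
facet normal 0.429 0.577 0.695
outer loop
vertex 3.796 -1.913 1.435
vertex 3.423 -2.044 1.774
vertex 3.906 -2.398 1.77
endloop
endfacet
facet normal -0.429 -0.577 -0.695
outer loop
vertex 2.93 -2.707 0.974
vertex 3.414 -3.062 0.97
vertex 2.921 -3.105 1.31
endloop
endfacet
facet normal -0.903 0.289 0.318
outer loop
vertex 2.93 -2.707 0.974
vertex 2.921 -3.105 1.31
vertex 3.423 -2.044 1.774
endloop
endfacet
facet normal -0.903 0.288 0.318
outer loop
vertex 3.423 -2.044 1.774
vertex 2.921 -3.105 1.31
vertex 3.414 -2.441 2.109
endloop
endfacet
facet normal 0.429 0.577 0.695
outer loop
vertex 3.423 -2.044 1.774
vertex 3.414 -2.441 2.109
vertex 3.906 -2.398 1.77
endloop
endfacet
facet normal -0.429 -0.578 -0.695
outer loop
vertex 2.921 -3.105 1.31
vertex 3.414 -3.062 0.97
vertex 3.283 -3.47 1.39
endloop
endfacet
facet normal -0.576 -0.418 0.703
outer loop
vertex 2.921 -3.105 1.31
vertex 3.283 -3.47 1.39
vertex 3.414 -2.441 2.109
endloop
endfacet
facet normal -0.577 -0.417 0.702
outer loop
vertex 3.414 -2.441 2.109
vertex 3.283 -3.47 1.39
vertex 3.776 -2.807 2.189
endloop
endfacet
facet normal 0.429 0.576 0.696
outer loop
vertex 3.414 -2.441 2.109
vertex 3.776 -2.807 2.189
vertex 3.906 -2.398 1.77
endloop
endfacet
facet normal -0.428 -0.578 -0.695
outer loop
vertex 3.283 -3.47 1.39
vertex 3.414 -3.062 0.97
vertex 3.744 -3.528 1.154
endloop
endfacet
facet normal 0.184 -0.809 0.558
outer loop
vertex 3.283 -3.47 1.39
vertex 3.744 -3.528 1.154
vertex 3.776 -2.807 2.189
endloop
endfacet
facet normal 0.184 -0.809 0.558
outer loop
vertex 3.776 -2.807 2.189
vertex 3.744 -3.528 1.154
vertex 4.236 -2.865 1.953
endloop
endfacet
facet normal 0.429 0.576 0.696
outer loop
vertex 3.776 -2.807 2.189
vertex 4.236 -2.865 1.953
vertex 3.906 -2.398 1.77
endloop
endfacet
facet normal 0.459 0.094 -0.884
outer loop
vertex 2.743 1.387 1.056
vertex 2.112 2.191 0.814
vertex 3.023 2.368 1.306
endloop
endfacet
facet normal 0.533 -0.349 0.771
outer loop
vertex 2.743 1.387 1.056
vertex 3.023 2.368 1.306
vertex 1.328 2.029 2.326
endloop
endfacet
facet normal 0.459 0.094 -0.884
outer loop
vertex 3.023 2.368 1.306
vertex 2.112 2.191 0.814
vertex 2.392 3.171 1.064
endloop
endfacet
facet normal 0.362 0.518 0.775
outer loop
vertex 3.023 2.368 1.306
vertex 2.392 3.171 1.064
vertex 1.328 2.029 2.326
endloop
endfacet
facet normal 0.458 0.095 -0.884
outer loop
vertex 2.392 3.171 1.064
vertex 2.112 2.191 0.814
vertex 1.481 2.994 0.573
endloop
endfacet
facet normal -0.386 0.822 0.419
outer loop
vertex 2.392 3.171 1.064
vertex 1.481 2.994 0.573
vertex 1.328 2.029 2.326
endloop
endfacet
facet normal 0.458 0.095 -0.884
outer loop
vertex 1.481 2.994 0.573
vertex 2.112 2.191 0.814
vertex 1.201 2.014 0.323
endloop
endfacet
facet normal -0.964 0.260 0.059
outer loop
vertex 1.481 2.994 0.573
vertex 1.201 2.014 0.323
vertex 1.328 2.029 2.326
endloop
endfacet
facet normal 0.458 0.094 -0.884
outer loop
vertex 1.201 2.014 0.323
vertex 2.112 2.191 0.814
vertex 1.832 1.21 0.565
endloop
endfacet
facet normal -0.793 -0.606 0.055
outer loop
vertex 1.201 2.014 0.323
vertex 1.832 1.21 0.565
vertex 1.328 2.029 2.326
endloop
endfacet
facet normal 0.458 0.094 -0.884
outer loop
vertex 1.832 1.21 0.565
vertex 2.112 2.191 0.814
vertex 2.743 1.387 1.056
endloop
endfacet
facet normal -0.044 -0.911 0.411
outer loop
vertex 1.832 1.21 0.565
vertex 2.743 1.387 1.056
vertex 1.328 2.029 2.326
endloop
endfacet

endsolid


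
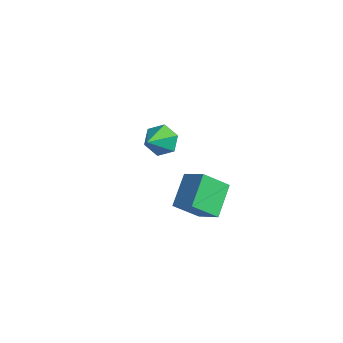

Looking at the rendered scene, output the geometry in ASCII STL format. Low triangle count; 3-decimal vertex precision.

solid 
facet normal -0.421 0.692 0.587
outer loop
vertex 1.823 -3.64 -2.292
vertex 2.945 -3.48 -1.676
vertex 2.23 -2.516 -3.325
endloop
endfacet
facet normal -0.870 -0.124 -0.478
outer loop
vertex 2.975 -3.74 -4.364
vertex 1.823 -3.64 -2.292
vertex 2.23 -2.516 -3.325
endloop
endfacet
facet normal -0.421 0.692 0.587
outer loop
vertex 2.23 -2.516 -3.325
vertex 2.945 -3.48 -1.676
vertex 3.352 -2.356 -2.709
endloop
endfacet
facet normal 0.257 0.712 -0.654
outer loop
vertex 3.352 -2.356 -2.709
vertex 2.975 -3.74 -4.364
vertex 2.23 -2.516 -3.325
endloop
endfacet
facet normal -0.257 -0.712 0.654
outer loop
vertex 1.823 -3.64 -2.292
vertex 3.69 -4.704 -2.715
vertex 2.945 -3.48 -1.676
endloop
endfacet
facet normal -0.870 -0.124 -0.478
outer loop
vertex 2.568 -4.864 -3.331
vertex 1.823 -3.64 -2.292
vertex 2.975 -3.74 -4.364
endloop
endfacet
facet normal -0.257 -0.712 0.654
outer loop
vertex 2.568 -4.864 -3.331
vertex 3.69 -4.704 -2.715
vertex 1.823 -3.64 -2.292
endloop
endfacet
facet normal 0.870 0.124 0.478
outer loop
vertex 2.945 -3.48 -1.676
vertex 3.69 -4.704 -2.715
vertex 3.352 -2.356 -2.709
endloop
endfacet
facet normal 0.257 0.712 -0.654
outer loop
vertex 4.097 -3.58 -3.748
vertex 2.975 -3.74 -4.364
vertex 3.352 -2.356 -2.709
endloop
endfacet
facet normal 0.870 0.124 0.478
outer loop
vertex 3.352 -2.356 -2.709
vertex 3.69 -4.704 -2.715
vertex 4.097 -3.58 -3.748
endloop
endfacet
facet normal 0.421 -0.692 -0.587
outer loop
vertex 4.097 -3.58 -3.748
vertex 2.568 -4.864 -3.331
vertex 2.975 -3.74 -4.364
endloop
endfacet
facet normal 0.421 -0.692 -0.587
outer loop
vertex 3.69 -4.704 -2.715
vertex 2.568 -4.864 -3.331
vertex 4.097 -3.58 -3.748
endloop
endfacet
facet normal -0.341 0.804 -0.486
outer loop
vertex -1.668 -1.46 -3.991
vertex -2.487 -1.597 -3.643
vertex -1.893 -1.081 -3.206
endloop
endfacet
facet normal 0.960 -0.012 0.281
outer loop
vertex -1.668 -1.46 -3.991
vertex -1.893 -1.081 -3.206
vertex -1.993 -2.763 -2.937
endloop
endfacet
facet normal -0.341 0.804 -0.487
outer loop
vertex -1.893 -1.081 -3.206
vertex -2.487 -1.597 -3.643
vertex -2.711 -1.217 -2.858
endloop
endfacet
facet normal 0.371 0.125 0.920
outer loop
vertex -1.893 -1.081 -3.206
vertex -2.711 -1.217 -2.858
vertex -1.993 -2.763 -2.937
endloop
endfacet
facet normal -0.340 0.805 -0.487
outer loop
vertex -2.711 -1.217 -2.858
vertex -2.487 -1.597 -3.643
vertex -3.306 -1.733 -3.295
endloop
endfacet
facet normal -0.428 -0.243 0.870
outer loop
vertex -2.711 -1.217 -2.858
vertex -3.306 -1.733 -3.295
vertex -1.993 -2.763 -2.937
endloop
endfacet
facet normal -0.341 0.804 -0.487
outer loop
vertex -3.306 -1.733 -3.295
vertex -2.487 -1.597 -3.643
vertex -3.081 -2.113 -4.079
endloop
endfacet
facet normal -0.637 -0.749 0.180
outer loop
vertex -3.306 -1.733 -3.295
vertex -3.081 -2.113 -4.079
vertex -1.993 -2.763 -2.937
endloop
endfacet
facet normal -0.342 0.804 -0.486
outer loop
vertex -3.081 -2.113 -4.079
vertex -2.487 -1.597 -3.643
vertex -2.263 -1.976 -4.427
endloop
endfacet
facet normal -0.047 -0.887 -0.460
outer loop
vertex -3.081 -2.113 -4.079
vertex -2.263 -1.976 -4.427
vertex -1.993 -2.763 -2.937
endloop
endfacet
facet normal -0.341 0.804 -0.486
outer loop
vertex -2.263 -1.976 -4.427
vertex -2.487 -1.597 -3.643
vertex -1.668 -1.46 -3.991
endloop
endfacet
facet normal 0.750 -0.519 -0.410
outer loop
vertex -2.263 -1.976 -4.427
vertex -1.668 -1.46 -3.991
vertex -1.993 -2.763 -2.937
endloop
endfacet

endsolid


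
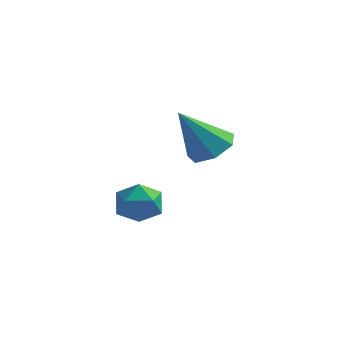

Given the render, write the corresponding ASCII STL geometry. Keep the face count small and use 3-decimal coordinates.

solid 
facet normal 0.375 0.416 -0.829
outer loop
vertex 1.078 0.584 2.369
vertex 0.549 1.29 2.484
vertex 1.374 1.158 2.791
endloop
endfacet
facet normal 0.641 -0.641 0.423
outer loop
vertex 1.078 0.584 2.369
vertex 1.374 1.158 2.791
vertex -0.189 0.47 4.116
endloop
endfacet
facet normal 0.375 0.417 -0.828
outer loop
vertex 1.374 1.158 2.791
vertex 0.549 1.29 2.484
vertex 1.049 1.832 2.983
endloop
endfacet
facet normal 0.624 0.079 0.777
outer loop
vertex 1.374 1.158 2.791
vertex 1.049 1.832 2.983
vertex -0.189 0.47 4.116
endloop
endfacet
facet normal 0.375 0.416 -0.828
outer loop
vertex 1.049 1.832 2.983
vertex 0.549 1.29 2.484
vertex 0.348 2.098 2.799
endloop
endfacet
facet normal 0.031 0.622 0.782
outer loop
vertex 1.049 1.832 2.983
vertex 0.348 2.098 2.799
vertex -0.189 0.47 4.116
endloop
endfacet
facet normal 0.375 0.416 -0.829
outer loop
vertex 0.348 2.098 2.799
vertex 0.549 1.29 2.484
vertex -0.202 1.755 2.378
endloop
endfacet
facet normal -0.692 0.578 0.433
outer loop
vertex 0.348 2.098 2.799
vertex -0.202 1.755 2.378
vertex -0.189 0.47 4.116
endloop
endfacet
facet normal 0.375 0.416 -0.828
outer loop
vertex -0.202 1.755 2.378
vertex 0.549 1.29 2.484
vertex -0.186 1.062 2.037
endloop
endfacet
facet normal -1.000 -0.020 -0.007
outer loop
vertex -0.202 1.755 2.378
vertex -0.186 1.062 2.037
vertex -0.189 0.47 4.116
endloop
endfacet
facet normal 0.375 0.416 -0.828
outer loop
vertex -0.186 1.062 2.037
vertex 0.549 1.29 2.484
vertex 0.384 0.541 2.033
endloop
endfacet
facet normal -0.661 -0.722 -0.206
outer loop
vertex -0.186 1.062 2.037
vertex 0.384 0.541 2.033
vertex -0.189 0.47 4.116
endloop
endfacet
facet normal 0.375 0.416 -0.828
outer loop
vertex 0.384 0.541 2.033
vertex 0.549 1.29 2.484
vertex 1.078 0.584 2.369
endloop
endfacet
facet normal 0.069 -0.997 -0.015
outer loop
vertex 0.384 0.541 2.033
vertex 1.078 0.584 2.369
vertex -0.189 0.47 4.116
endloop
endfacet
facet normal -0.956 -0.232 -0.182
outer loop
vertex -2.636 1.226 -0.753
vertex -2.42 0.348 -0.769
vertex -2.663 0.74 0.009
endloop
endfacet
facet normal -0.908 0.367 0.202
outer loop
vertex -2.636 1.226 -0.753
vertex -2.663 0.74 0.009
vertex -2.322 1.577 0.019
endloop
endfacet
facet normal -0.520 0.837 -0.169
outer loop
vertex -2.636 1.226 -0.753
vertex -2.322 1.577 0.019
vertex -1.868 1.703 -0.753
endloop
endfacet
facet normal -0.328 0.528 -0.783
outer loop
vertex -2.636 1.226 -0.753
vertex -1.868 1.703 -0.753
vertex -1.928 0.944 -1.24
endloop
endfacet
facet normal -0.597 -0.132 -0.791
outer loop
vertex -2.636 1.226 -0.753
vertex -1.928 0.944 -1.24
vertex -2.42 0.348 -0.769
endloop
endfacet
facet normal -0.555 0.216 0.803
outer loop
vertex -2.322 1.577 0.019
vertex -2.663 0.74 0.009
vertex -1.912 0.916 0.48
endloop
endfacet
facet normal -0.632 -0.754 0.182
outer loop
vertex -2.663 0.74 0.009
vertex -2.42 0.348 -0.769
vertex -1.972 0.157 -0.007
endloop
endfacet
facet normal -0.052 -0.593 -0.804
outer loop
vertex -2.42 0.348 -0.769
vertex -1.928 0.944 -1.24
vertex -1.518 0.283 -0.779
endloop
endfacet
facet normal 0.384 0.477 -0.791
outer loop
vertex -1.928 0.944 -1.24
vertex -1.868 1.703 -0.753
vertex -1.177 1.12 -0.769
endloop
endfacet
facet normal 0.073 0.977 0.202
outer loop
vertex -1.868 1.703 -0.753
vertex -2.322 1.577 0.019
vertex -1.42 1.512 0.009
endloop
endfacet
facet normal 0.328 -0.528 0.783
outer loop
vertex -1.204 0.634 -0.007
vertex -1.912 0.916 0.48
vertex -1.972 0.157 -0.007
endloop
endfacet
facet normal 0.520 -0.837 0.169
outer loop
vertex -1.204 0.634 -0.007
vertex -1.972 0.157 -0.007
vertex -1.518 0.283 -0.779
endloop
endfacet
facet normal 0.908 -0.367 -0.202
outer loop
vertex -1.204 0.634 -0.007
vertex -1.518 0.283 -0.779
vertex -1.177 1.12 -0.769
endloop
endfacet
facet normal 0.956 0.232 0.182
outer loop
vertex -1.204 0.634 -0.007
vertex -1.177 1.12 -0.769
vertex -1.42 1.512 0.009
endloop
endfacet
facet normal 0.597 0.132 0.791
outer loop
vertex -1.204 0.634 -0.007
vertex -1.42 1.512 0.009
vertex -1.912 0.916 0.48
endloop
endfacet
facet normal -0.384 -0.477 0.791
outer loop
vertex -1.972 0.157 -0.007
vertex -1.912 0.916 0.48
vertex -2.663 0.74 0.009
endloop
endfacet
facet normal -0.073 -0.977 -0.202
outer loop
vertex -1.518 0.283 -0.779
vertex -1.972 0.157 -0.007
vertex -2.42 0.348 -0.769
endloop
endfacet
facet normal 0.555 -0.216 -0.803
outer loop
vertex -1.177 1.12 -0.769
vertex -1.518 0.283 -0.779
vertex -1.928 0.944 -1.24
endloop
endfacet
facet normal 0.632 0.754 -0.182
outer loop
vertex -1.42 1.512 0.009
vertex -1.177 1.12 -0.769
vertex -1.868 1.703 -0.753
endloop
endfacet
facet normal 0.052 0.593 0.804
outer loop
vertex -1.912 0.916 0.48
vertex -1.42 1.512 0.009
vertex -2.322 1.577 0.019
endloop
endfacet

endsolid


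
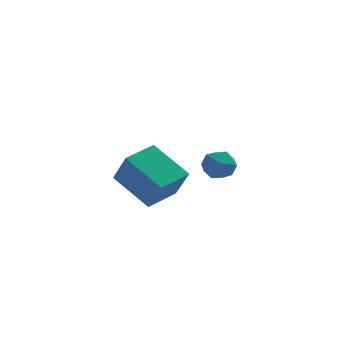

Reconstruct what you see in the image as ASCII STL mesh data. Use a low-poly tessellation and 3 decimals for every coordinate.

solid 
facet normal -0.206 0.292 0.934
outer loop
vertex 0.173 0.773 -0.595
vertex -0.122 0.114 -0.454
vertex 0.594 0.229 -0.332
endloop
endfacet
facet normal 0.375 0.622 0.687
outer loop
vertex 0.173 0.773 -0.595
vertex 0.594 0.229 -0.332
vertex 0.849 0.666 -0.867
endloop
endfacet
facet normal 0.193 0.976 0.096
outer loop
vertex 0.173 0.773 -0.595
vertex 0.849 0.666 -0.867
vertex 0.29 0.821 -1.32
endloop
endfacet
facet normal -0.502 0.865 -0.024
outer loop
vertex 0.173 0.773 -0.595
vertex 0.29 0.821 -1.32
vertex -0.311 0.479 -1.065
endloop
endfacet
facet normal -0.749 0.441 0.495
outer loop
vertex 0.173 0.773 -0.595
vertex -0.311 0.479 -1.065
vertex -0.122 0.114 -0.454
endloop
endfacet
facet normal 0.853 0.124 0.508
outer loop
vertex 0.849 0.666 -0.867
vertex 0.594 0.229 -0.332
vertex 0.971 -0.059 -0.895
endloop
endfacet
facet normal -0.088 -0.412 0.907
outer loop
vertex 0.594 0.229 -0.332
vertex -0.122 0.114 -0.454
vertex 0.37 -0.401 -0.64
endloop
endfacet
facet normal -0.966 -0.170 0.197
outer loop
vertex -0.122 0.114 -0.454
vertex -0.311 0.479 -1.065
vertex -0.189 -0.246 -1.093
endloop
endfacet
facet normal -0.566 0.516 -0.643
outer loop
vertex -0.311 0.479 -1.065
vertex 0.29 0.821 -1.32
vertex 0.066 0.191 -1.628
endloop
endfacet
facet normal 0.558 0.696 -0.451
outer loop
vertex 0.29 0.821 -1.32
vertex 0.849 0.666 -0.867
vertex 0.782 0.306 -1.506
endloop
endfacet
facet normal 0.502 -0.865 0.024
outer loop
vertex 0.487 -0.353 -1.365
vertex 0.971 -0.059 -0.895
vertex 0.37 -0.401 -0.64
endloop
endfacet
facet normal -0.193 -0.976 -0.096
outer loop
vertex 0.487 -0.353 -1.365
vertex 0.37 -0.401 -0.64
vertex -0.189 -0.246 -1.093
endloop
endfacet
facet normal -0.375 -0.622 -0.687
outer loop
vertex 0.487 -0.353 -1.365
vertex -0.189 -0.246 -1.093
vertex 0.066 0.191 -1.628
endloop
endfacet
facet normal 0.206 -0.292 -0.934
outer loop
vertex 0.487 -0.353 -1.365
vertex 0.066 0.191 -1.628
vertex 0.782 0.306 -1.506
endloop
endfacet
facet normal 0.749 -0.441 -0.495
outer loop
vertex 0.487 -0.353 -1.365
vertex 0.782 0.306 -1.506
vertex 0.971 -0.059 -0.895
endloop
endfacet
facet normal 0.566 -0.516 0.643
outer loop
vertex 0.37 -0.401 -0.64
vertex 0.971 -0.059 -0.895
vertex 0.594 0.229 -0.332
endloop
endfacet
facet normal -0.558 -0.696 0.451
outer loop
vertex -0.189 -0.246 -1.093
vertex 0.37 -0.401 -0.64
vertex -0.122 0.114 -0.454
endloop
endfacet
facet normal -0.853 -0.124 -0.508
outer loop
vertex 0.066 0.191 -1.628
vertex -0.189 -0.246 -1.093
vertex -0.311 0.479 -1.065
endloop
endfacet
facet normal 0.088 0.412 -0.907
outer loop
vertex 0.782 0.306 -1.506
vertex 0.066 0.191 -1.628
vertex 0.29 0.821 -1.32
endloop
endfacet
facet normal 0.966 0.170 -0.197
outer loop
vertex 0.971 -0.059 -0.895
vertex 0.782 0.306 -1.506
vertex 0.849 0.666 -0.867
endloop
endfacet
facet normal -0.700 0.457 0.549
outer loop
vertex -2.546 -4.07 0.975
vertex -1.706 -3.067 1.21
vertex -3.033 -3.384 -0.218
endloop
endfacet
facet normal -0.631 -0.755 -0.176
outer loop
vertex -1.794 -4.193 -1.19
vertex -2.546 -4.07 0.975
vertex -3.033 -3.384 -0.218
endloop
endfacet
facet normal -0.700 0.458 0.549
outer loop
vertex -3.033 -3.384 -0.218
vertex -1.706 -3.067 1.21
vertex -2.192 -2.38 0.017
endloop
endfacet
facet normal -0.334 0.471 -0.817
outer loop
vertex -2.192 -2.38 0.017
vertex -1.794 -4.193 -1.19
vertex -3.033 -3.384 -0.218
endloop
endfacet
facet normal 0.333 -0.471 0.817
outer loop
vertex -2.546 -4.07 0.975
vertex -0.467 -3.876 0.238
vertex -1.706 -3.067 1.21
endloop
endfacet
facet normal -0.632 -0.754 -0.177
outer loop
vertex -1.308 -4.88 0.003
vertex -2.546 -4.07 0.975
vertex -1.794 -4.193 -1.19
endloop
endfacet
facet normal 0.334 -0.471 0.817
outer loop
vertex -1.308 -4.88 0.003
vertex -0.467 -3.876 0.238
vertex -2.546 -4.07 0.975
endloop
endfacet
facet normal 0.632 0.755 0.177
outer loop
vertex -1.706 -3.067 1.21
vertex -0.467 -3.876 0.238
vertex -2.192 -2.38 0.017
endloop
endfacet
facet normal -0.333 0.471 -0.817
outer loop
vertex -0.954 -3.19 -0.955
vertex -1.794 -4.193 -1.19
vertex -2.192 -2.38 0.017
endloop
endfacet
facet normal 0.632 0.755 0.176
outer loop
vertex -2.192 -2.38 0.017
vertex -0.467 -3.876 0.238
vertex -0.954 -3.19 -0.955
endloop
endfacet
facet normal 0.700 -0.458 -0.549
outer loop
vertex -0.954 -3.19 -0.955
vertex -1.308 -4.88 0.003
vertex -1.794 -4.193 -1.19
endloop
endfacet
facet normal 0.700 -0.458 -0.549
outer loop
vertex -0.467 -3.876 0.238
vertex -1.308 -4.88 0.003
vertex -0.954 -3.19 -0.955
endloop
endfacet

endsolid


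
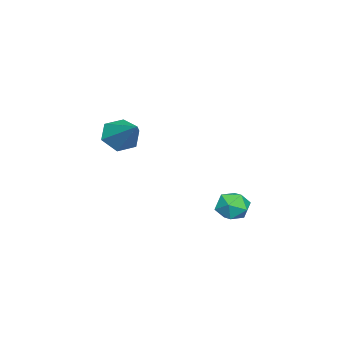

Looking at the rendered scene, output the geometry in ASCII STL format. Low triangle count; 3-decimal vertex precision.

solid 
facet normal -0.574 -0.617 -0.538
outer loop
vertex -2.02 -2.996 1.325
vertex -2.666 -2.465 1.405
vertex -2.138 -2.39 0.756
endloop
endfacet
facet normal 0.963 -0.059 -0.262
outer loop
vertex -2.02 -2.996 1.325
vertex -2.138 -2.39 0.756
vertex -1.634 -1.355 2.375
endloop
endfacet
facet normal -0.574 -0.617 -0.538
outer loop
vertex -2.138 -2.39 0.756
vertex -2.666 -2.465 1.405
vertex -2.784 -1.859 0.836
endloop
endfacet
facet normal 0.476 0.666 -0.574
outer loop
vertex -2.138 -2.39 0.756
vertex -2.784 -1.859 0.836
vertex -1.634 -1.355 2.375
endloop
endfacet
facet normal -0.574 -0.617 -0.538
outer loop
vertex -2.784 -1.859 0.836
vertex -2.666 -2.465 1.405
vertex -3.312 -1.934 1.485
endloop
endfacet
facet normal -0.271 0.956 -0.110
outer loop
vertex -2.784 -1.859 0.836
vertex -3.312 -1.934 1.485
vertex -1.634 -1.355 2.375
endloop
endfacet
facet normal -0.574 -0.617 -0.539
outer loop
vertex -3.312 -1.934 1.485
vertex -2.666 -2.465 1.405
vertex -3.194 -2.541 2.054
endloop
endfacet
facet normal -0.533 0.521 0.666
outer loop
vertex -3.312 -1.934 1.485
vertex -3.194 -2.541 2.054
vertex -1.634 -1.355 2.375
endloop
endfacet
facet normal -0.574 -0.617 -0.539
outer loop
vertex -3.194 -2.541 2.054
vertex -2.666 -2.465 1.405
vertex -2.548 -3.072 1.974
endloop
endfacet
facet normal -0.046 -0.204 0.978
outer loop
vertex -3.194 -2.541 2.054
vertex -2.548 -3.072 1.974
vertex -1.634 -1.355 2.375
endloop
endfacet
facet normal -0.574 -0.617 -0.539
outer loop
vertex -2.548 -3.072 1.974
vertex -2.666 -2.465 1.405
vertex -2.02 -2.996 1.325
endloop
endfacet
facet normal 0.702 -0.494 0.513
outer loop
vertex -2.548 -3.072 1.974
vertex -2.02 -2.996 1.325
vertex -1.634 -1.355 2.375
endloop
endfacet
facet normal -0.968 0.229 0.103
outer loop
vertex -1.759 2.565 -1.346
vertex -1.691 2.514 -0.594
vertex -1.571 3.176 -0.941
endloop
endfacet
facet normal -0.696 0.533 -0.481
outer loop
vertex -1.759 2.565 -1.346
vertex -1.571 3.176 -0.941
vertex -1.223 3.036 -1.599
endloop
endfacet
facet normal -0.438 0.015 -0.899
outer loop
vertex -1.759 2.565 -1.346
vertex -1.223 3.036 -1.599
vertex -1.128 2.287 -1.658
endloop
endfacet
facet normal -0.551 -0.608 -0.572
outer loop
vertex -1.759 2.565 -1.346
vertex -1.128 2.287 -1.658
vertex -1.417 1.964 -1.037
endloop
endfacet
facet normal -0.878 -0.476 0.047
outer loop
vertex -1.759 2.565 -1.346
vertex -1.417 1.964 -1.037
vertex -1.691 2.514 -0.594
endloop
endfacet
facet normal -0.150 0.948 -0.281
outer loop
vertex -1.223 3.036 -1.599
vertex -1.571 3.176 -0.941
vertex -0.823 3.276 -1.003
endloop
endfacet
facet normal -0.590 0.456 0.666
outer loop
vertex -1.571 3.176 -0.941
vertex -1.691 2.514 -0.594
vertex -1.112 2.953 -0.382
endloop
endfacet
facet normal -0.446 -0.686 0.575
outer loop
vertex -1.691 2.514 -0.594
vertex -1.417 1.964 -1.037
vertex -1.017 2.204 -0.441
endloop
endfacet
facet normal 0.085 -0.900 -0.428
outer loop
vertex -1.417 1.964 -1.037
vertex -1.128 2.287 -1.658
vertex -0.669 2.064 -1.099
endloop
endfacet
facet normal 0.268 0.109 -0.957
outer loop
vertex -1.128 2.287 -1.658
vertex -1.223 3.036 -1.599
vertex -0.549 2.726 -1.446
endloop
endfacet
facet normal 0.551 0.608 0.572
outer loop
vertex -0.481 2.675 -0.694
vertex -0.823 3.276 -1.003
vertex -1.112 2.953 -0.382
endloop
endfacet
facet normal 0.438 -0.015 0.899
outer loop
vertex -0.481 2.675 -0.694
vertex -1.112 2.953 -0.382
vertex -1.017 2.204 -0.441
endloop
endfacet
facet normal 0.696 -0.533 0.481
outer loop
vertex -0.481 2.675 -0.694
vertex -1.017 2.204 -0.441
vertex -0.669 2.064 -1.099
endloop
endfacet
facet normal 0.968 -0.229 -0.103
outer loop
vertex -0.481 2.675 -0.694
vertex -0.669 2.064 -1.099
vertex -0.549 2.726 -1.446
endloop
endfacet
facet normal 0.878 0.476 -0.047
outer loop
vertex -0.481 2.675 -0.694
vertex -0.549 2.726 -1.446
vertex -0.823 3.276 -1.003
endloop
endfacet
facet normal -0.085 0.900 0.428
outer loop
vertex -1.112 2.953 -0.382
vertex -0.823 3.276 -1.003
vertex -1.571 3.176 -0.941
endloop
endfacet
facet normal -0.268 -0.109 0.957
outer loop
vertex -1.017 2.204 -0.441
vertex -1.112 2.953 -0.382
vertex -1.691 2.514 -0.594
endloop
endfacet
facet normal 0.150 -0.948 0.281
outer loop
vertex -0.669 2.064 -1.099
vertex -1.017 2.204 -0.441
vertex -1.417 1.964 -1.037
endloop
endfacet
facet normal 0.590 -0.456 -0.666
outer loop
vertex -0.549 2.726 -1.446
vertex -0.669 2.064 -1.099
vertex -1.128 2.287 -1.658
endloop
endfacet
facet normal 0.446 0.686 -0.575
outer loop
vertex -0.823 3.276 -1.003
vertex -0.549 2.726 -1.446
vertex -1.223 3.036 -1.599
endloop
endfacet

endsolid


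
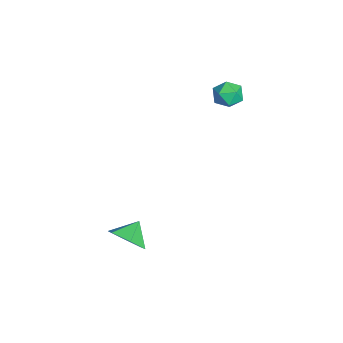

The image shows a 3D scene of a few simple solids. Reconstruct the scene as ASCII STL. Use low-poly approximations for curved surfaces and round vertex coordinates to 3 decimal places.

solid 
facet normal 0.604 -0.547 -0.580
outer loop
vertex 4.812 -3.808 -3.62
vertex 4.026 -3.953 -4.302
vertex 4.67 -3.13 -4.408
endloop
endfacet
facet normal 0.253 0.755 0.604
outer loop
vertex 4.812 -3.808 -3.62
vertex 4.67 -3.13 -4.408
vertex 3.314 -3.307 -3.618
endloop
endfacet
facet normal 0.604 -0.547 -0.580
outer loop
vertex 4.67 -3.13 -4.408
vertex 4.026 -3.953 -4.302
vertex 3.884 -3.274 -5.09
endloop
endfacet
facet normal -0.150 0.988 -0.036
outer loop
vertex 4.67 -3.13 -4.408
vertex 3.884 -3.274 -5.09
vertex 3.314 -3.307 -3.618
endloop
endfacet
facet normal 0.604 -0.547 -0.580
outer loop
vertex 3.884 -3.274 -5.09
vertex 4.026 -3.953 -4.302
vertex 3.241 -4.097 -4.984
endloop
endfacet
facet normal -0.773 0.567 -0.286
outer loop
vertex 3.884 -3.274 -5.09
vertex 3.241 -4.097 -4.984
vertex 3.314 -3.307 -3.618
endloop
endfacet
facet normal 0.604 -0.547 -0.580
outer loop
vertex 3.241 -4.097 -4.984
vertex 4.026 -3.953 -4.302
vertex 3.383 -4.776 -4.195
endloop
endfacet
facet normal -0.991 -0.087 0.103
outer loop
vertex 3.241 -4.097 -4.984
vertex 3.383 -4.776 -4.195
vertex 3.314 -3.307 -3.618
endloop
endfacet
facet normal 0.604 -0.547 -0.579
outer loop
vertex 3.383 -4.776 -4.195
vertex 4.026 -3.953 -4.302
vertex 4.168 -4.631 -3.513
endloop
endfacet
facet normal -0.587 -0.320 0.744
outer loop
vertex 3.383 -4.776 -4.195
vertex 4.168 -4.631 -3.513
vertex 3.314 -3.307 -3.618
endloop
endfacet
facet normal 0.604 -0.548 -0.579
outer loop
vertex 4.168 -4.631 -3.513
vertex 4.026 -3.953 -4.302
vertex 4.812 -3.808 -3.62
endloop
endfacet
facet normal 0.035 0.102 0.994
outer loop
vertex 4.168 -4.631 -3.513
vertex 4.812 -3.808 -3.62
vertex 3.314 -3.307 -3.618
endloop
endfacet
facet normal 0.360 -0.101 0.927
outer loop
vertex -0.151 1.548 2.513
vertex -0.84 1.14 2.736
vertex -0.188 0.721 2.437
endloop
endfacet
facet normal 0.891 -0.081 0.447
outer loop
vertex -0.151 1.548 2.513
vertex -0.188 0.721 2.437
vertex 0.156 1.178 1.835
endloop
endfacet
facet normal 0.841 0.534 0.089
outer loop
vertex -0.151 1.548 2.513
vertex 0.156 1.178 1.835
vertex -0.282 1.88 1.763
endloop
endfacet
facet normal 0.280 0.895 0.347
outer loop
vertex -0.151 1.548 2.513
vertex -0.282 1.88 1.763
vertex -0.898 1.857 2.32
endloop
endfacet
facet normal -0.016 0.501 0.865
outer loop
vertex -0.151 1.548 2.513
vertex -0.898 1.857 2.32
vertex -0.84 1.14 2.736
endloop
endfacet
facet normal 0.789 -0.614 -0.015
outer loop
vertex 0.156 1.178 1.835
vertex -0.188 0.721 2.437
vertex -0.342 0.543 1.64
endloop
endfacet
facet normal -0.068 -0.647 0.759
outer loop
vertex -0.188 0.721 2.437
vertex -0.84 1.14 2.736
vertex -0.958 0.52 2.197
endloop
endfacet
facet normal -0.676 0.328 0.660
outer loop
vertex -0.84 1.14 2.736
vertex -0.898 1.857 2.32
vertex -1.396 1.222 2.125
endloop
endfacet
facet normal -0.196 0.964 -0.177
outer loop
vertex -0.898 1.857 2.32
vertex -0.282 1.88 1.763
vertex -1.052 1.679 1.523
endloop
endfacet
facet normal 0.709 0.381 -0.594
outer loop
vertex -0.282 1.88 1.763
vertex 0.156 1.178 1.835
vertex -0.4 1.26 1.224
endloop
endfacet
facet normal -0.280 -0.895 -0.347
outer loop
vertex -1.089 0.852 1.447
vertex -0.342 0.543 1.64
vertex -0.958 0.52 2.197
endloop
endfacet
facet normal -0.841 -0.534 -0.089
outer loop
vertex -1.089 0.852 1.447
vertex -0.958 0.52 2.197
vertex -1.396 1.222 2.125
endloop
endfacet
facet normal -0.891 0.081 -0.447
outer loop
vertex -1.089 0.852 1.447
vertex -1.396 1.222 2.125
vertex -1.052 1.679 1.523
endloop
endfacet
facet normal -0.360 0.101 -0.927
outer loop
vertex -1.089 0.852 1.447
vertex -1.052 1.679 1.523
vertex -0.4 1.26 1.224
endloop
endfacet
facet normal 0.016 -0.501 -0.865
outer loop
vertex -1.089 0.852 1.447
vertex -0.4 1.26 1.224
vertex -0.342 0.543 1.64
endloop
endfacet
facet normal 0.196 -0.964 0.177
outer loop
vertex -0.958 0.52 2.197
vertex -0.342 0.543 1.64
vertex -0.188 0.721 2.437
endloop
endfacet
facet normal -0.709 -0.381 0.594
outer loop
vertex -1.396 1.222 2.125
vertex -0.958 0.52 2.197
vertex -0.84 1.14 2.736
endloop
endfacet
facet normal -0.789 0.614 0.015
outer loop
vertex -1.052 1.679 1.523
vertex -1.396 1.222 2.125
vertex -0.898 1.857 2.32
endloop
endfacet
facet normal 0.068 0.647 -0.759
outer loop
vertex -0.4 1.26 1.224
vertex -1.052 1.679 1.523
vertex -0.282 1.88 1.763
endloop
endfacet
facet normal 0.676 -0.328 -0.660
outer loop
vertex -0.342 0.543 1.64
vertex -0.4 1.26 1.224
vertex 0.156 1.178 1.835
endloop
endfacet

endsolid


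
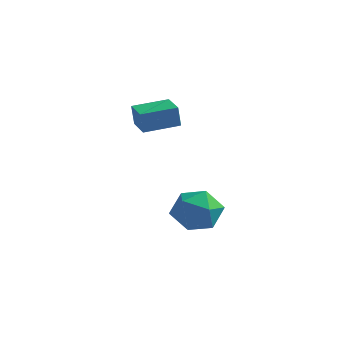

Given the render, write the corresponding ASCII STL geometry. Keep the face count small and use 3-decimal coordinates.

solid 
facet normal -0.589 -0.796 -0.139
outer loop
vertex -0.283 -0.732 1.504
vertex -1.179 -0.081 1.574
vertex -0.254 -0.593 0.585
endloop
endfacet
facet normal 0.808 -0.586 -0.063
outer loop
vertex 0.599 0.561 0.786
vertex -0.283 -0.732 1.504
vertex -0.254 -0.593 0.585
endloop
endfacet
facet normal -0.588 -0.797 -0.138
outer loop
vertex -0.254 -0.593 0.585
vertex -1.179 -0.081 1.574
vertex -1.151 0.057 0.655
endloop
endfacet
facet normal 0.031 0.149 -0.988
outer loop
vertex -1.151 0.057 0.655
vertex 0.599 0.561 0.786
vertex -0.254 -0.593 0.585
endloop
endfacet
facet normal -0.031 -0.149 0.988
outer loop
vertex -0.283 -0.732 1.504
vertex -0.326 1.073 1.775
vertex -1.179 -0.081 1.574
endloop
endfacet
facet normal 0.808 -0.586 -0.063
outer loop
vertex 0.571 0.423 1.705
vertex -0.283 -0.732 1.504
vertex 0.599 0.561 0.786
endloop
endfacet
facet normal -0.031 -0.149 0.988
outer loop
vertex 0.571 0.423 1.705
vertex -0.326 1.073 1.775
vertex -0.283 -0.732 1.504
endloop
endfacet
facet normal -0.808 0.586 0.063
outer loop
vertex -1.179 -0.081 1.574
vertex -0.326 1.073 1.775
vertex -1.151 0.057 0.655
endloop
endfacet
facet normal 0.031 0.149 -0.988
outer loop
vertex -0.297 1.212 0.856
vertex 0.599 0.561 0.786
vertex -1.151 0.057 0.655
endloop
endfacet
facet normal -0.808 0.586 0.063
outer loop
vertex -1.151 0.057 0.655
vertex -0.326 1.073 1.775
vertex -0.297 1.212 0.856
endloop
endfacet
facet normal 0.589 0.796 0.138
outer loop
vertex -0.297 1.212 0.856
vertex 0.571 0.423 1.705
vertex 0.599 0.561 0.786
endloop
endfacet
facet normal 0.588 0.797 0.139
outer loop
vertex -0.326 1.073 1.775
vertex 0.571 0.423 1.705
vertex -0.297 1.212 0.856
endloop
endfacet
facet normal -0.313 0.534 0.785
outer loop
vertex 1.053 1.59 -3.087
vertex 0.48 0.74 -2.738
vertex 1.506 0.87 -2.417
endloop
endfacet
facet normal 0.334 0.746 0.576
outer loop
vertex 1.053 1.59 -3.087
vertex 1.506 0.87 -2.417
vertex 2.072 1.262 -3.253
endloop
endfacet
facet normal 0.289 0.951 -0.106
outer loop
vertex 1.053 1.59 -3.087
vertex 2.072 1.262 -3.253
vertex 1.396 1.374 -4.091
endloop
endfacet
facet normal -0.387 0.865 -0.318
outer loop
vertex 1.053 1.59 -3.087
vertex 1.396 1.374 -4.091
vertex 0.412 1.051 -3.773
endloop
endfacet
facet normal -0.760 0.607 0.232
outer loop
vertex 1.053 1.59 -3.087
vertex 0.412 1.051 -3.773
vertex 0.48 0.74 -2.738
endloop
endfacet
facet normal 0.772 0.183 0.609
outer loop
vertex 2.072 1.262 -3.253
vertex 1.506 0.87 -2.417
vertex 2.128 0.209 -3.007
endloop
endfacet
facet normal -0.276 -0.160 0.948
outer loop
vertex 1.506 0.87 -2.417
vertex 0.48 0.74 -2.738
vertex 1.144 -0.114 -2.689
endloop
endfacet
facet normal -0.998 -0.041 0.053
outer loop
vertex 0.48 0.74 -2.738
vertex 0.412 1.051 -3.773
vertex 0.468 -0.002 -3.527
endloop
endfacet
facet normal -0.395 0.377 -0.838
outer loop
vertex 0.412 1.051 -3.773
vertex 1.396 1.374 -4.091
vertex 1.034 0.39 -4.363
endloop
endfacet
facet normal 0.699 0.515 -0.495
outer loop
vertex 1.396 1.374 -4.091
vertex 2.072 1.262 -3.253
vertex 2.06 0.52 -4.042
endloop
endfacet
facet normal 0.387 -0.865 0.318
outer loop
vertex 1.487 -0.33 -3.693
vertex 2.128 0.209 -3.007
vertex 1.144 -0.114 -2.689
endloop
endfacet
facet normal -0.289 -0.951 0.106
outer loop
vertex 1.487 -0.33 -3.693
vertex 1.144 -0.114 -2.689
vertex 0.468 -0.002 -3.527
endloop
endfacet
facet normal -0.334 -0.746 -0.576
outer loop
vertex 1.487 -0.33 -3.693
vertex 0.468 -0.002 -3.527
vertex 1.034 0.39 -4.363
endloop
endfacet
facet normal 0.313 -0.534 -0.785
outer loop
vertex 1.487 -0.33 -3.693
vertex 1.034 0.39 -4.363
vertex 2.06 0.52 -4.042
endloop
endfacet
facet normal 0.760 -0.607 -0.232
outer loop
vertex 1.487 -0.33 -3.693
vertex 2.06 0.52 -4.042
vertex 2.128 0.209 -3.007
endloop
endfacet
facet normal 0.395 -0.377 0.838
outer loop
vertex 1.144 -0.114 -2.689
vertex 2.128 0.209 -3.007
vertex 1.506 0.87 -2.417
endloop
endfacet
facet normal -0.699 -0.515 0.495
outer loop
vertex 0.468 -0.002 -3.527
vertex 1.144 -0.114 -2.689
vertex 0.48 0.74 -2.738
endloop
endfacet
facet normal -0.772 -0.183 -0.609
outer loop
vertex 1.034 0.39 -4.363
vertex 0.468 -0.002 -3.527
vertex 0.412 1.051 -3.773
endloop
endfacet
facet normal 0.276 0.160 -0.948
outer loop
vertex 2.06 0.52 -4.042
vertex 1.034 0.39 -4.363
vertex 1.396 1.374 -4.091
endloop
endfacet
facet normal 0.998 0.041 -0.053
outer loop
vertex 2.128 0.209 -3.007
vertex 2.06 0.52 -4.042
vertex 2.072 1.262 -3.253
endloop
endfacet

endsolid


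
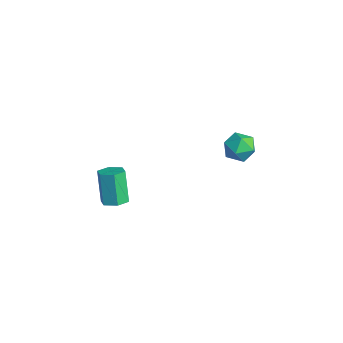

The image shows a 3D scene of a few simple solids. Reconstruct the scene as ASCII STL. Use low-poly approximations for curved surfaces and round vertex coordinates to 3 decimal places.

solid 
facet normal 0.393 -0.087 -0.915
outer loop
vertex 2.507 -4.233 2.174
vertex 1.801 -4.079 1.856
vertex 2.3 -3.487 2.014
endloop
endfacet
facet normal 0.882 0.319 0.347
outer loop
vertex 2.507 -4.233 2.174
vertex 2.3 -3.487 2.014
vertex 1.706 -4.054 4.042
endloop
endfacet
facet normal 0.881 0.320 0.348
outer loop
vertex 1.706 -4.054 4.042
vertex 2.3 -3.487 2.014
vertex 1.499 -3.309 3.881
endloop
endfacet
facet normal -0.393 0.089 0.915
outer loop
vertex 1.706 -4.054 4.042
vertex 1.499 -3.309 3.881
vertex 0.999 -3.901 3.724
endloop
endfacet
facet normal 0.393 -0.087 -0.915
outer loop
vertex 2.3 -3.487 2.014
vertex 1.801 -4.079 1.856
vertex 1.593 -3.334 1.696
endloop
endfacet
facet normal 0.212 0.977 -0.002
outer loop
vertex 2.3 -3.487 2.014
vertex 1.593 -3.334 1.696
vertex 1.499 -3.309 3.881
endloop
endfacet
facet normal 0.212 0.977 -0.002
outer loop
vertex 1.499 -3.309 3.881
vertex 1.593 -3.334 1.696
vertex 0.792 -3.156 3.564
endloop
endfacet
facet normal -0.392 0.088 0.916
outer loop
vertex 1.499 -3.309 3.881
vertex 0.792 -3.156 3.564
vertex 0.999 -3.901 3.724
endloop
endfacet
facet normal 0.393 -0.087 -0.915
outer loop
vertex 1.593 -3.334 1.696
vertex 1.801 -4.079 1.856
vertex 1.094 -3.926 1.538
endloop
endfacet
facet normal -0.668 0.657 -0.349
outer loop
vertex 1.593 -3.334 1.696
vertex 1.094 -3.926 1.538
vertex 0.792 -3.156 3.564
endloop
endfacet
facet normal -0.668 0.657 -0.349
outer loop
vertex 0.792 -3.156 3.564
vertex 1.094 -3.926 1.538
vertex 0.293 -3.747 3.406
endloop
endfacet
facet normal -0.393 0.087 0.915
outer loop
vertex 0.792 -3.156 3.564
vertex 0.293 -3.747 3.406
vertex 0.999 -3.901 3.724
endloop
endfacet
facet normal 0.393 -0.089 -0.915
outer loop
vertex 1.094 -3.926 1.538
vertex 1.801 -4.079 1.856
vertex 1.301 -4.671 1.699
endloop
endfacet
facet normal -0.881 -0.320 -0.347
outer loop
vertex 1.094 -3.926 1.538
vertex 1.301 -4.671 1.699
vertex 0.293 -3.747 3.406
endloop
endfacet
facet normal -0.882 -0.319 -0.348
outer loop
vertex 0.293 -3.747 3.406
vertex 1.301 -4.671 1.699
vertex 0.5 -4.493 3.566
endloop
endfacet
facet normal -0.393 0.087 0.915
outer loop
vertex 0.293 -3.747 3.406
vertex 0.5 -4.493 3.566
vertex 0.999 -3.901 3.724
endloop
endfacet
facet normal 0.392 -0.088 -0.916
outer loop
vertex 1.301 -4.671 1.699
vertex 1.801 -4.079 1.856
vertex 2.008 -4.824 2.016
endloop
endfacet
facet normal -0.212 -0.977 0.002
outer loop
vertex 1.301 -4.671 1.699
vertex 2.008 -4.824 2.016
vertex 0.5 -4.493 3.566
endloop
endfacet
facet normal -0.212 -0.977 0.002
outer loop
vertex 0.5 -4.493 3.566
vertex 2.008 -4.824 2.016
vertex 1.207 -4.646 3.884
endloop
endfacet
facet normal -0.393 0.087 0.915
outer loop
vertex 0.5 -4.493 3.566
vertex 1.207 -4.646 3.884
vertex 0.999 -3.901 3.724
endloop
endfacet
facet normal 0.393 -0.087 -0.915
outer loop
vertex 2.008 -4.824 2.016
vertex 1.801 -4.079 1.856
vertex 2.507 -4.233 2.174
endloop
endfacet
facet normal 0.668 -0.657 0.349
outer loop
vertex 2.008 -4.824 2.016
vertex 2.507 -4.233 2.174
vertex 1.207 -4.646 3.884
endloop
endfacet
facet normal 0.668 -0.657 0.350
outer loop
vertex 1.207 -4.646 3.884
vertex 2.507 -4.233 2.174
vertex 1.706 -4.054 4.042
endloop
endfacet
facet normal -0.393 0.087 0.915
outer loop
vertex 1.207 -4.646 3.884
vertex 1.706 -4.054 4.042
vertex 0.999 -3.901 3.724
endloop
endfacet
facet normal -0.334 -0.307 0.891
outer loop
vertex 1.101 3.447 4.214
vertex 1.569 2.539 4.076
vertex 2.072 3.315 4.532
endloop
endfacet
facet normal -0.236 0.400 0.886
outer loop
vertex 1.101 3.447 4.214
vertex 2.072 3.315 4.532
vertex 1.798 4.191 4.064
endloop
endfacet
facet normal -0.641 0.674 0.367
outer loop
vertex 1.101 3.447 4.214
vertex 1.798 4.191 4.064
vertex 1.125 3.957 3.319
endloop
endfacet
facet normal -0.989 0.137 0.052
outer loop
vertex 1.101 3.447 4.214
vertex 1.125 3.957 3.319
vertex 0.984 2.937 3.327
endloop
endfacet
facet normal -0.799 -0.469 0.375
outer loop
vertex 1.101 3.447 4.214
vertex 0.984 2.937 3.327
vertex 1.569 2.539 4.076
endloop
endfacet
facet normal 0.448 0.526 0.723
outer loop
vertex 1.798 4.191 4.064
vertex 2.072 3.315 4.532
vertex 2.696 3.743 3.833
endloop
endfacet
facet normal 0.290 -0.617 0.731
outer loop
vertex 2.072 3.315 4.532
vertex 1.569 2.539 4.076
vertex 2.555 2.723 3.841
endloop
endfacet
facet normal -0.465 -0.879 -0.104
outer loop
vertex 1.569 2.539 4.076
vertex 0.984 2.937 3.327
vertex 1.882 2.489 3.096
endloop
endfacet
facet normal -0.772 0.102 -0.627
outer loop
vertex 0.984 2.937 3.327
vertex 1.125 3.957 3.319
vertex 1.608 3.365 2.628
endloop
endfacet
facet normal -0.209 0.971 -0.116
outer loop
vertex 1.125 3.957 3.319
vertex 1.798 4.191 4.064
vertex 2.111 4.141 3.084
endloop
endfacet
facet normal 0.989 -0.137 -0.052
outer loop
vertex 2.579 3.233 2.946
vertex 2.696 3.743 3.833
vertex 2.555 2.723 3.841
endloop
endfacet
facet normal 0.641 -0.674 -0.367
outer loop
vertex 2.579 3.233 2.946
vertex 2.555 2.723 3.841
vertex 1.882 2.489 3.096
endloop
endfacet
facet normal 0.236 -0.400 -0.886
outer loop
vertex 2.579 3.233 2.946
vertex 1.882 2.489 3.096
vertex 1.608 3.365 2.628
endloop
endfacet
facet normal 0.334 0.307 -0.891
outer loop
vertex 2.579 3.233 2.946
vertex 1.608 3.365 2.628
vertex 2.111 4.141 3.084
endloop
endfacet
facet normal 0.799 0.469 -0.375
outer loop
vertex 2.579 3.233 2.946
vertex 2.111 4.141 3.084
vertex 2.696 3.743 3.833
endloop
endfacet
facet normal 0.772 -0.102 0.627
outer loop
vertex 2.555 2.723 3.841
vertex 2.696 3.743 3.833
vertex 2.072 3.315 4.532
endloop
endfacet
facet normal 0.209 -0.971 0.116
outer loop
vertex 1.882 2.489 3.096
vertex 2.555 2.723 3.841
vertex 1.569 2.539 4.076
endloop
endfacet
facet normal -0.448 -0.526 -0.723
outer loop
vertex 1.608 3.365 2.628
vertex 1.882 2.489 3.096
vertex 0.984 2.937 3.327
endloop
endfacet
facet normal -0.290 0.617 -0.731
outer loop
vertex 2.111 4.141 3.084
vertex 1.608 3.365 2.628
vertex 1.125 3.957 3.319
endloop
endfacet
facet normal 0.465 0.879 0.104
outer loop
vertex 2.696 3.743 3.833
vertex 2.111 4.141 3.084
vertex 1.798 4.191 4.064
endloop
endfacet

endsolid
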